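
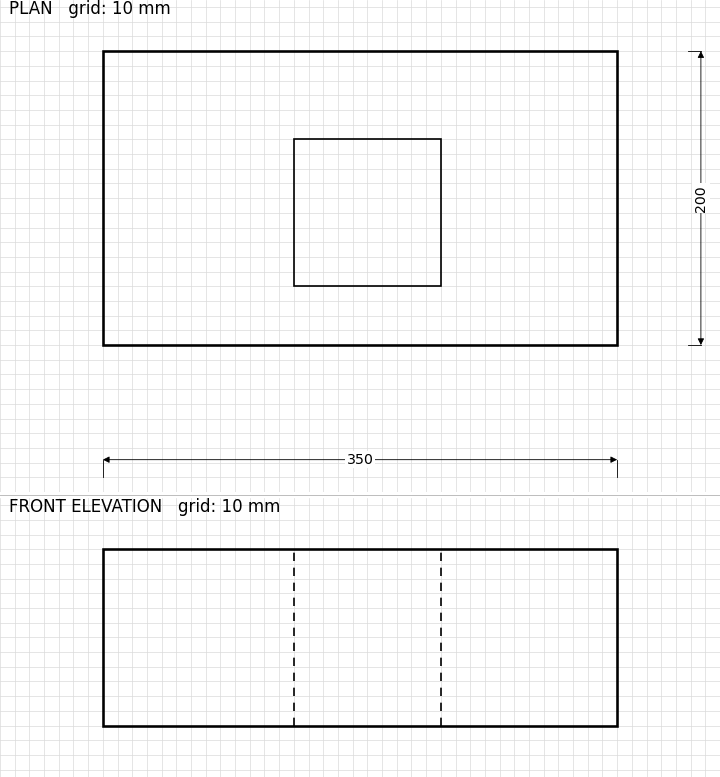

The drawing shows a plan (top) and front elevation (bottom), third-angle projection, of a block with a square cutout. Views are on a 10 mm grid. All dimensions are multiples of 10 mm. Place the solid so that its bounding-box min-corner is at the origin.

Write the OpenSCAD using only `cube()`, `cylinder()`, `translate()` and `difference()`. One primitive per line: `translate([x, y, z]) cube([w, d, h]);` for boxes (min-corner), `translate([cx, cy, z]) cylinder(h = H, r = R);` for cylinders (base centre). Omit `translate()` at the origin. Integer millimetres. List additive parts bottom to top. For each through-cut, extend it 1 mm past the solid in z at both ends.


difference() {
  cube([350, 200, 120]);
  translate([130, 40, -1]) cube([100, 100, 122]);
}


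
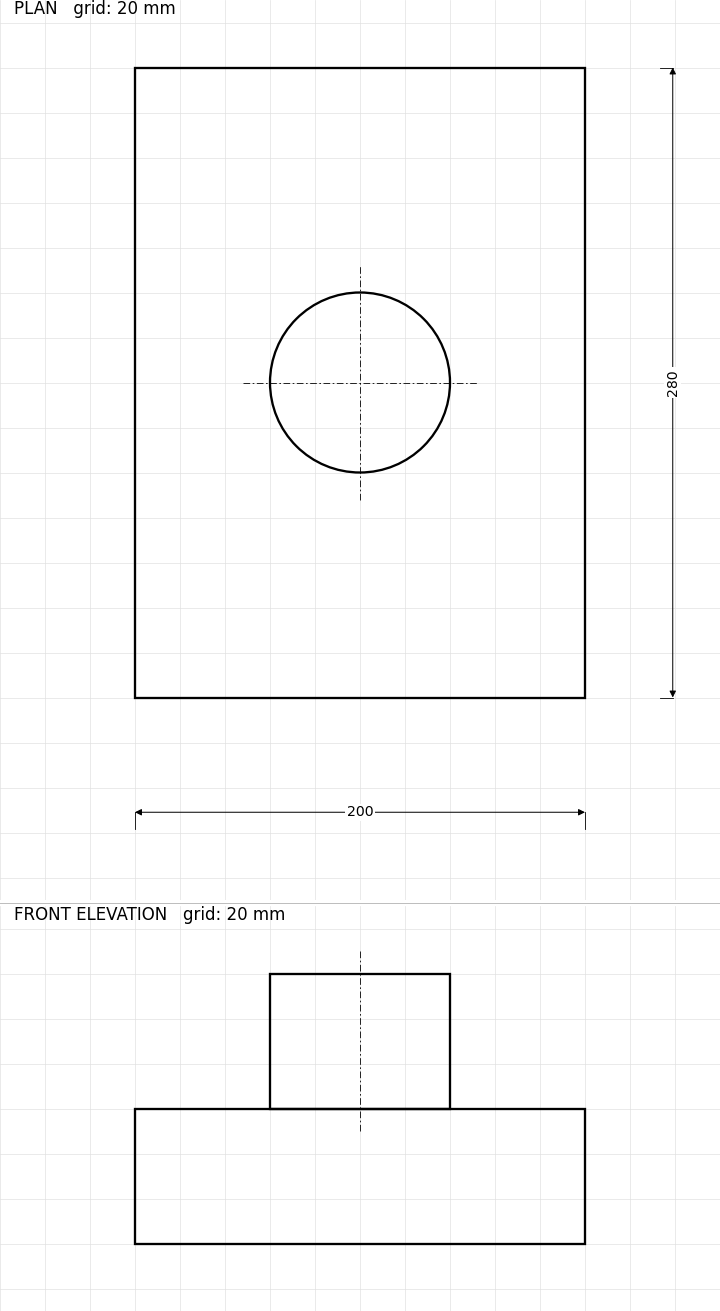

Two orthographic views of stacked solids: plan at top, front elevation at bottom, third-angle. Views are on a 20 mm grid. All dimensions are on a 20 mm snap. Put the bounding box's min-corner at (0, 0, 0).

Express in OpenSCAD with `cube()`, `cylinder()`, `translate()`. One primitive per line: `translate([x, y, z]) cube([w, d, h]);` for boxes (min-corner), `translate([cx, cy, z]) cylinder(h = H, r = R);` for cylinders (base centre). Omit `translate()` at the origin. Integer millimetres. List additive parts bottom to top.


cube([200, 280, 60]);
translate([100, 140, 60]) cylinder(h = 60, r = 40);


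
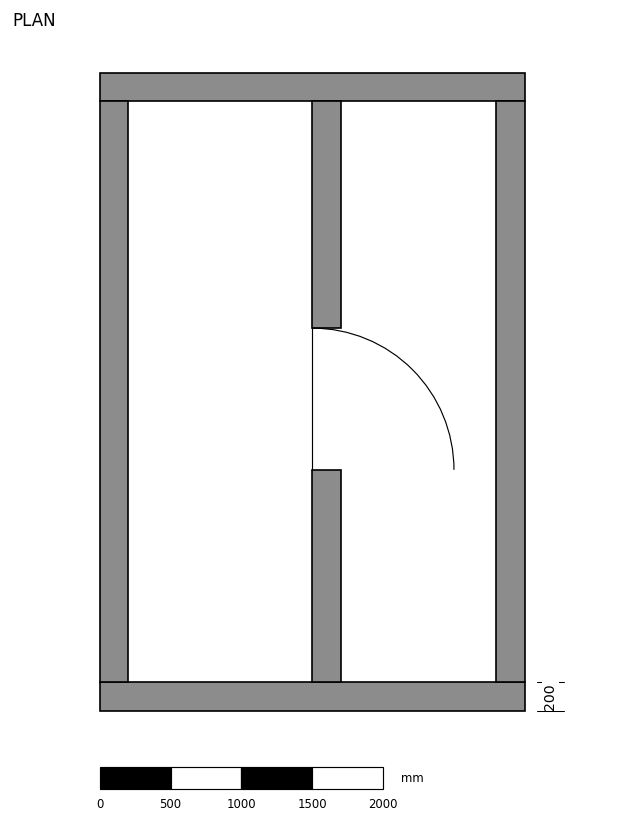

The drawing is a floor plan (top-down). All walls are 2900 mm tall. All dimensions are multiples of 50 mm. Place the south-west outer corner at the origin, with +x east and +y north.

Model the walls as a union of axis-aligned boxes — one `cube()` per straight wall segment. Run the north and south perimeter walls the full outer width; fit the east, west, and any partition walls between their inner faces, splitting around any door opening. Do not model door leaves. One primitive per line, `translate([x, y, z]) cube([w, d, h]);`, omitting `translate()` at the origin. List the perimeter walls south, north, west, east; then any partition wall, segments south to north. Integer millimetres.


cube([3000, 200, 2900]);
translate([0, 4300, 0]) cube([3000, 200, 2900]);
translate([0, 200, 0]) cube([200, 4100, 2900]);
translate([2800, 200, 0]) cube([200, 4100, 2900]);
translate([1500, 200, 0]) cube([200, 1500, 2900]);
translate([1500, 2700, 0]) cube([200, 1600, 2900]);


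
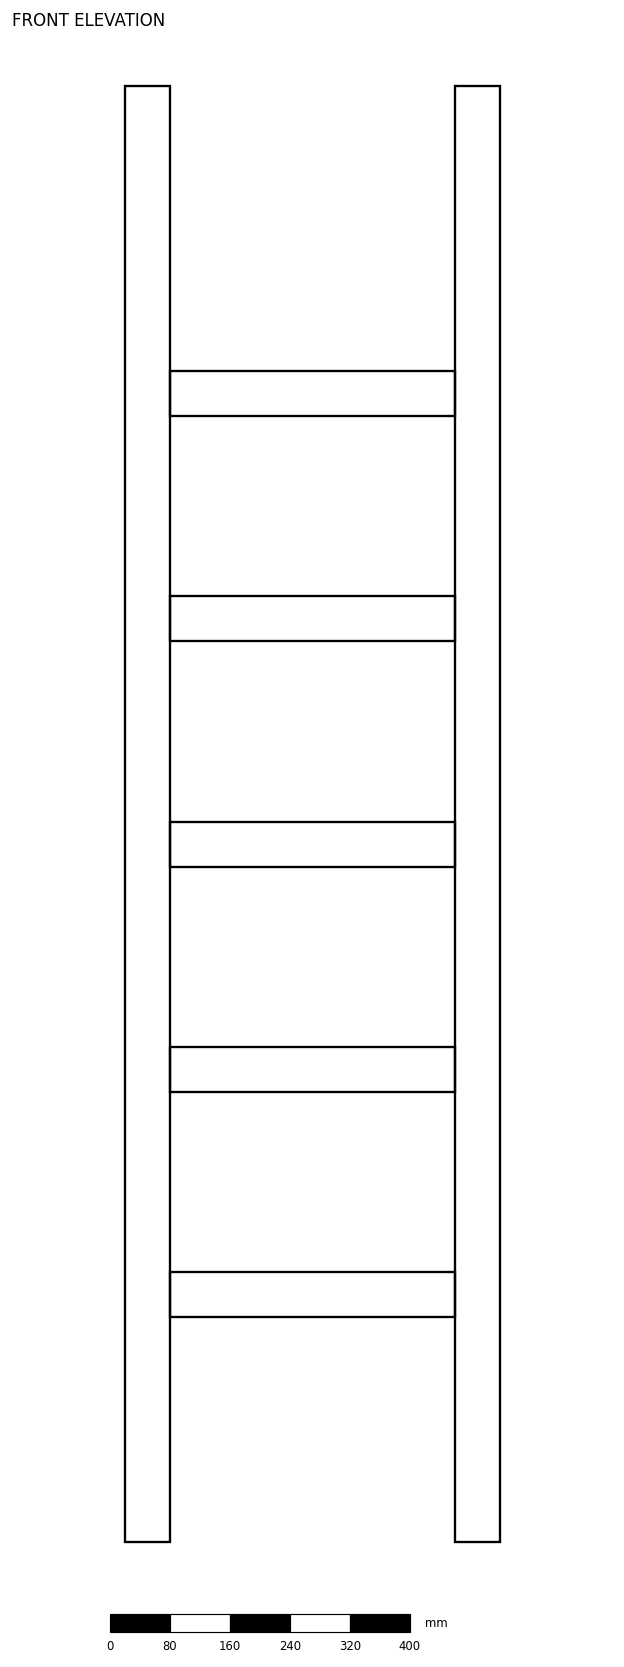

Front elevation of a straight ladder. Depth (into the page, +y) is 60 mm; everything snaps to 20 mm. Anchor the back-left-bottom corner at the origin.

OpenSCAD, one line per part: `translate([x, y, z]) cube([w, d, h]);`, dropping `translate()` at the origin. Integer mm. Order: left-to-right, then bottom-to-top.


cube([60, 60, 1940]);
translate([60, 0, 300]) cube([380, 60, 60]);
translate([60, 0, 600]) cube([380, 60, 60]);
translate([60, 0, 900]) cube([380, 60, 60]);
translate([60, 0, 1200]) cube([380, 60, 60]);
translate([60, 0, 1500]) cube([380, 60, 60]);
translate([440, 0, 0]) cube([60, 60, 1940]);


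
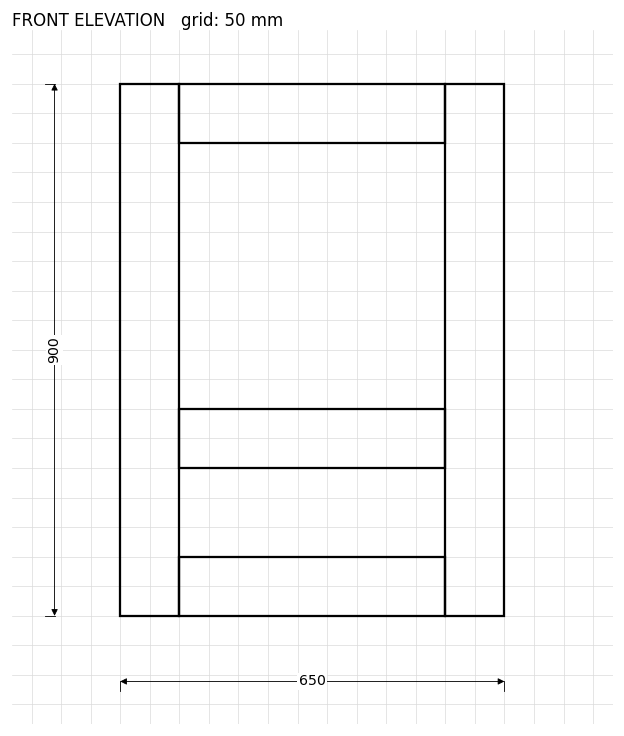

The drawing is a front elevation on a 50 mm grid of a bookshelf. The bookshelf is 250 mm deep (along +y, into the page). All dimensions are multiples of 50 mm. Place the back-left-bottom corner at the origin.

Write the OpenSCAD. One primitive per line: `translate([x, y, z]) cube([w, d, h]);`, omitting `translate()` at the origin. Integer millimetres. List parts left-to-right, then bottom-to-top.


cube([100, 250, 900]);
translate([100, 0, 0]) cube([450, 250, 100]);
translate([100, 0, 250]) cube([450, 250, 100]);
translate([100, 0, 800]) cube([450, 250, 100]);
translate([550, 0, 0]) cube([100, 250, 900]);


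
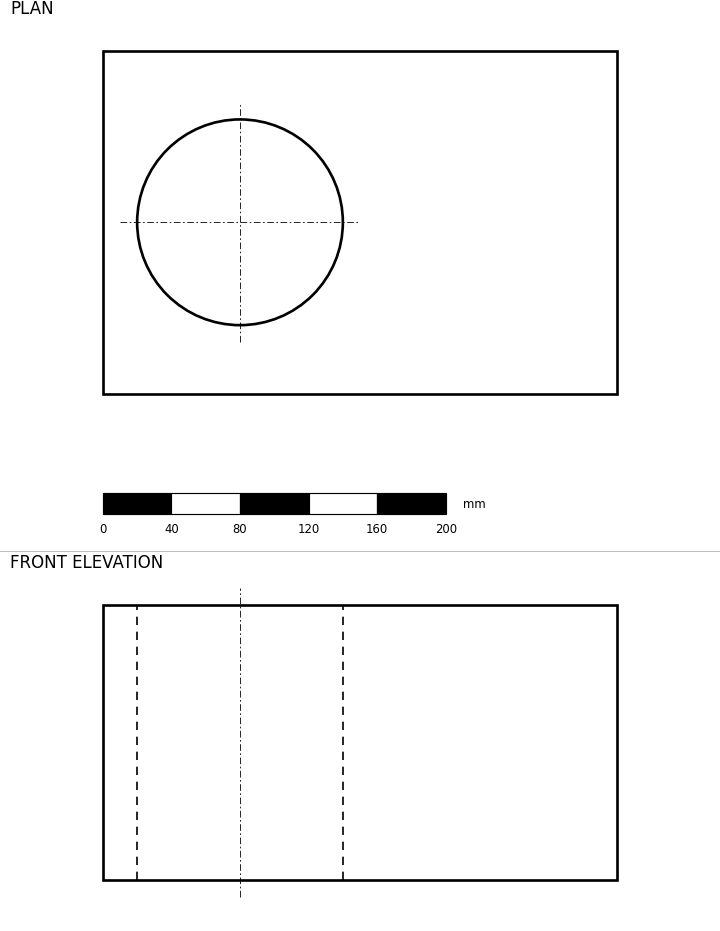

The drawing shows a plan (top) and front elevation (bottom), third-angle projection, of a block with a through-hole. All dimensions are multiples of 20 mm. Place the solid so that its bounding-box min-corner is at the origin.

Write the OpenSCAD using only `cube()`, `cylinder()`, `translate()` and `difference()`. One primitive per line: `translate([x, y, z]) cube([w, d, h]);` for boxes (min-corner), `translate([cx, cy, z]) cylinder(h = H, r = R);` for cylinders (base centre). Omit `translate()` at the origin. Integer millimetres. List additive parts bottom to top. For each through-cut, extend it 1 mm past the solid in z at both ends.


difference() {
  cube([300, 200, 160]);
  translate([80, 100, -1]) cylinder(h = 162, r = 60);
}


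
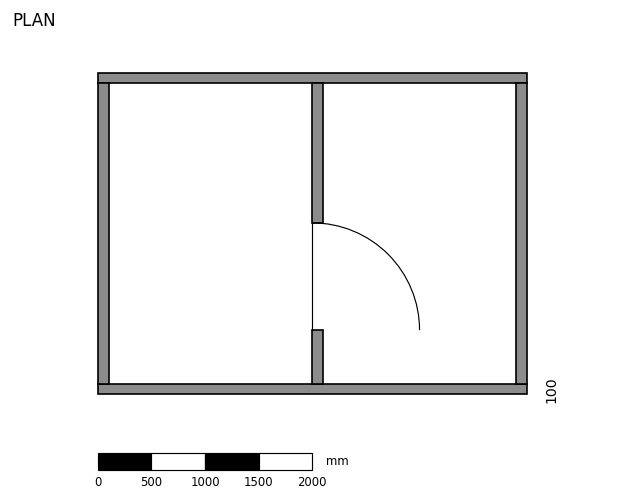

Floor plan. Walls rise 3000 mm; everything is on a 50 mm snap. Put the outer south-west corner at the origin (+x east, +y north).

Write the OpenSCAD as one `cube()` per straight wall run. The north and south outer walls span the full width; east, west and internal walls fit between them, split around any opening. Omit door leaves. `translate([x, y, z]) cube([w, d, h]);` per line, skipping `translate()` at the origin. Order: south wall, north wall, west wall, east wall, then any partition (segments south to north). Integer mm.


cube([4000, 100, 3000]);
translate([0, 2900, 0]) cube([4000, 100, 3000]);
translate([0, 100, 0]) cube([100, 2800, 3000]);
translate([3900, 100, 0]) cube([100, 2800, 3000]);
translate([2000, 100, 0]) cube([100, 500, 3000]);
translate([2000, 1600, 0]) cube([100, 1300, 3000]);


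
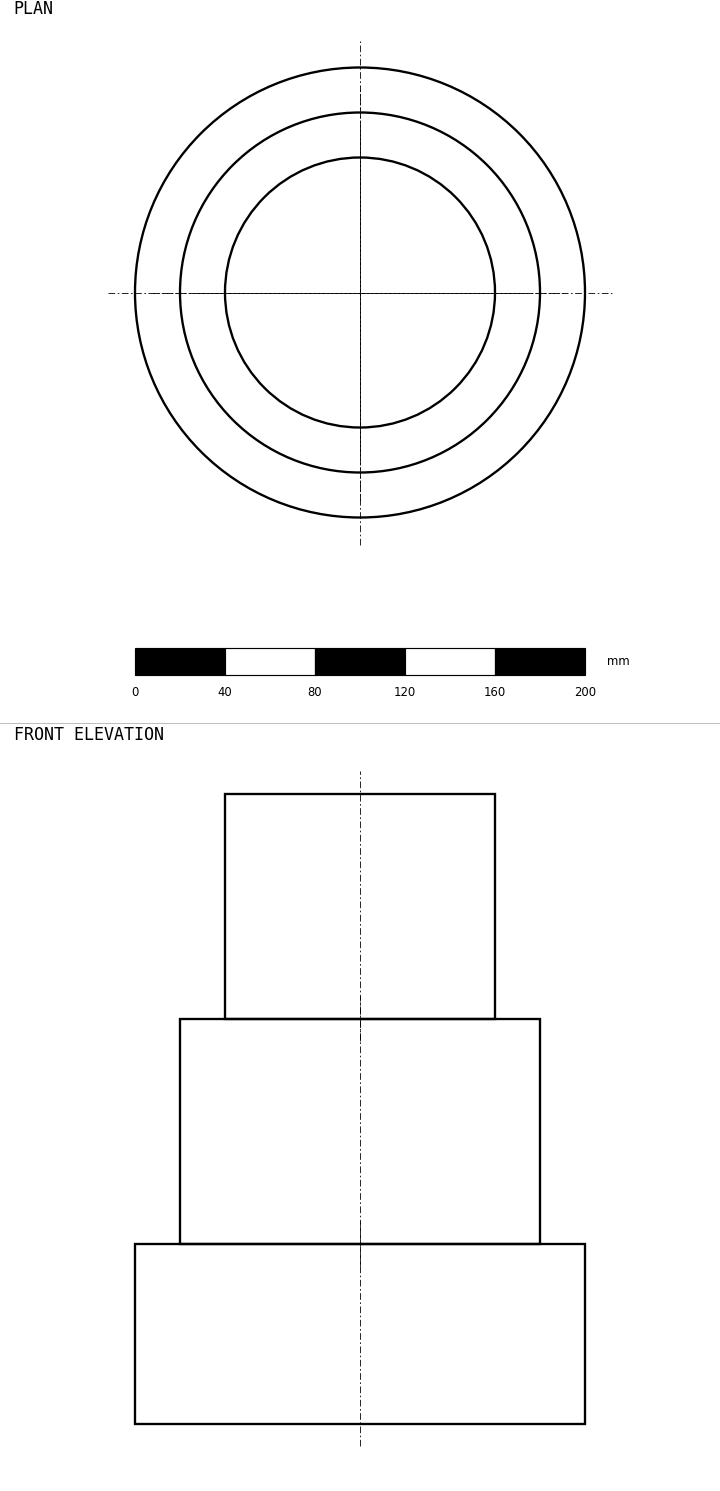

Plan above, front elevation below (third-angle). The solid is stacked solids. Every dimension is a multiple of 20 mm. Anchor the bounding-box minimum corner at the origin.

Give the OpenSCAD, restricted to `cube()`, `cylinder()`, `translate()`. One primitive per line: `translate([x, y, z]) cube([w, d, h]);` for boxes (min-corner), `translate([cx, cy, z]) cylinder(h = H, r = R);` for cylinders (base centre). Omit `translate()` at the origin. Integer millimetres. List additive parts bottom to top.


translate([100, 100, 0]) cylinder(h = 80, r = 100);
translate([100, 100, 80]) cylinder(h = 100, r = 80);
translate([100, 100, 180]) cylinder(h = 100, r = 60);


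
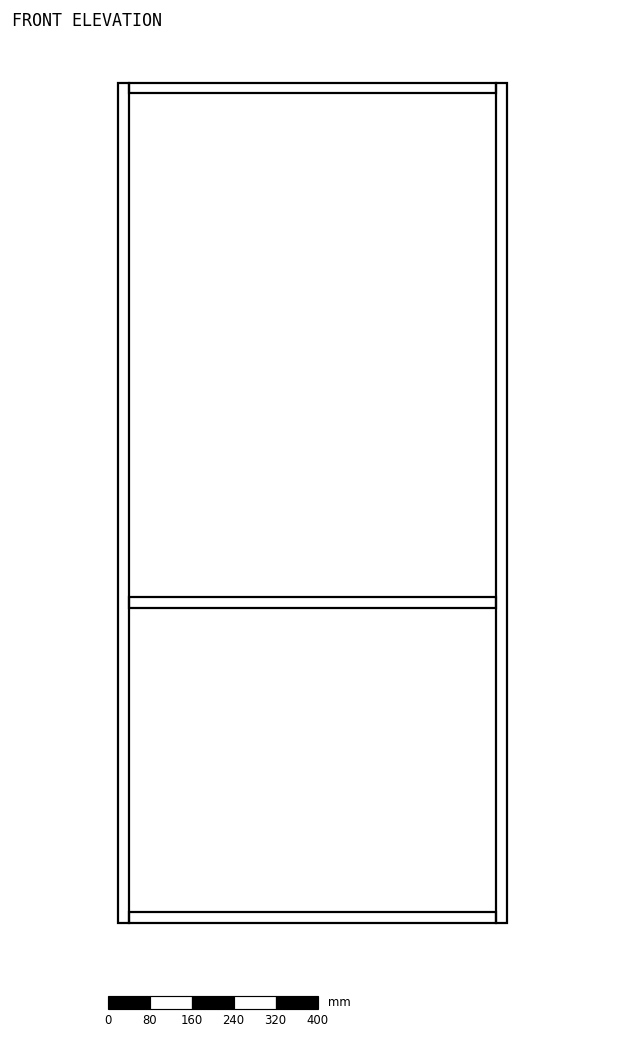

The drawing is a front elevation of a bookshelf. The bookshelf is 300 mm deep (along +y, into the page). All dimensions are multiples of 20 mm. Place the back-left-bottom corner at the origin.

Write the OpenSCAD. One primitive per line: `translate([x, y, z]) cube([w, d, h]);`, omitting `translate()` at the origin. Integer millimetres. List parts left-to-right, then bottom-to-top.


cube([20, 300, 1600]);
translate([20, 0, 0]) cube([700, 300, 20]);
translate([20, 0, 600]) cube([700, 300, 20]);
translate([20, 0, 1580]) cube([700, 300, 20]);
translate([720, 0, 0]) cube([20, 300, 1600]);


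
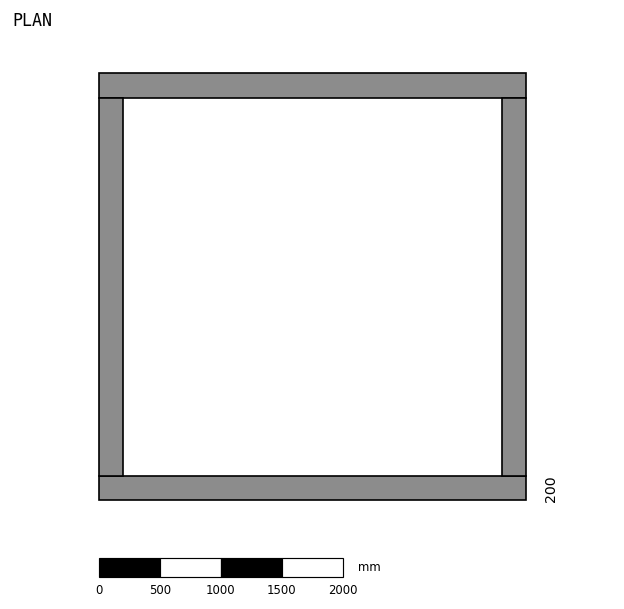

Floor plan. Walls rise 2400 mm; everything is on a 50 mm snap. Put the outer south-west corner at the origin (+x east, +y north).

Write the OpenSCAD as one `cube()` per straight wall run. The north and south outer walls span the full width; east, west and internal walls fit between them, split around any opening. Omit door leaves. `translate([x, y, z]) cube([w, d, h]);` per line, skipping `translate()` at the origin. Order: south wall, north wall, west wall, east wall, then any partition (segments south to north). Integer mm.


cube([3500, 200, 2400]);
translate([0, 3300, 0]) cube([3500, 200, 2400]);
translate([0, 200, 0]) cube([200, 3100, 2400]);
translate([3300, 200, 0]) cube([200, 3100, 2400]);


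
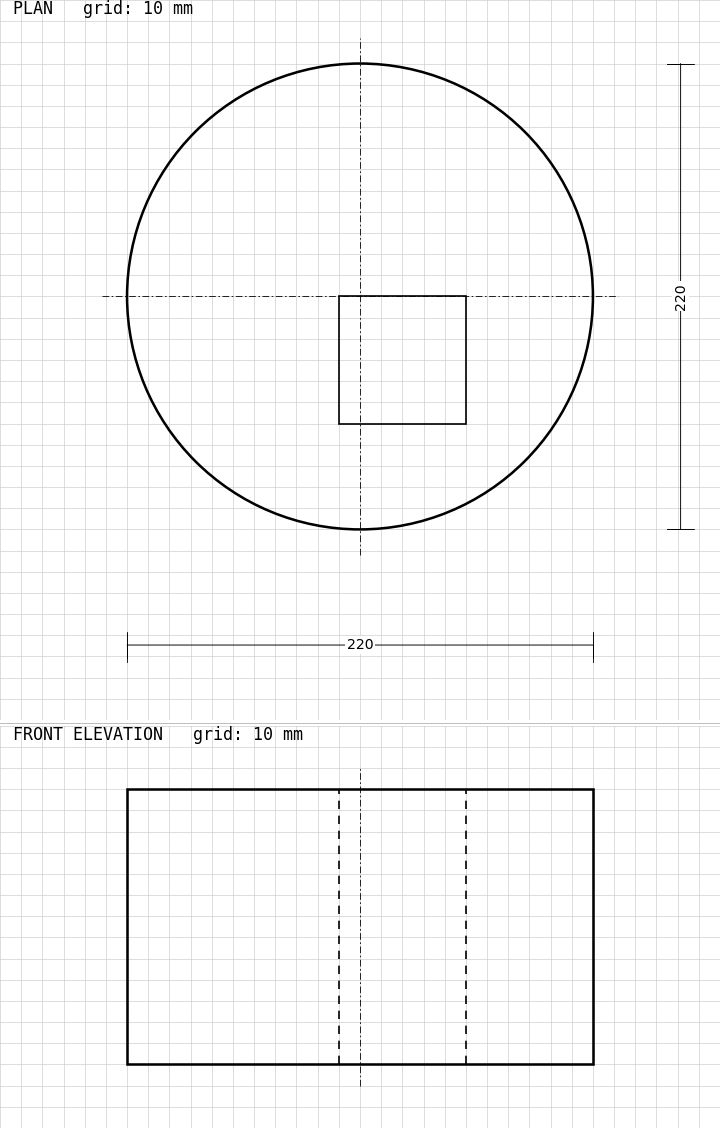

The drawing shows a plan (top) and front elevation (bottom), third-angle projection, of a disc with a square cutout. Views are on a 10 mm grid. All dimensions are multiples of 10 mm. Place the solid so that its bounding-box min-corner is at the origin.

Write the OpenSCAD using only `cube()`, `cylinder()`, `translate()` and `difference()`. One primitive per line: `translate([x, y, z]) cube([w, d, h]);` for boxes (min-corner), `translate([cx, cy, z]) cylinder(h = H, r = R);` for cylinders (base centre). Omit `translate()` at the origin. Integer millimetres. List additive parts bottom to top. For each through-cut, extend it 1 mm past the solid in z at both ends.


difference() {
  translate([110, 110, 0]) cylinder(h = 130, r = 110);
  translate([100, 50, -1]) cube([60, 60, 132]);
}


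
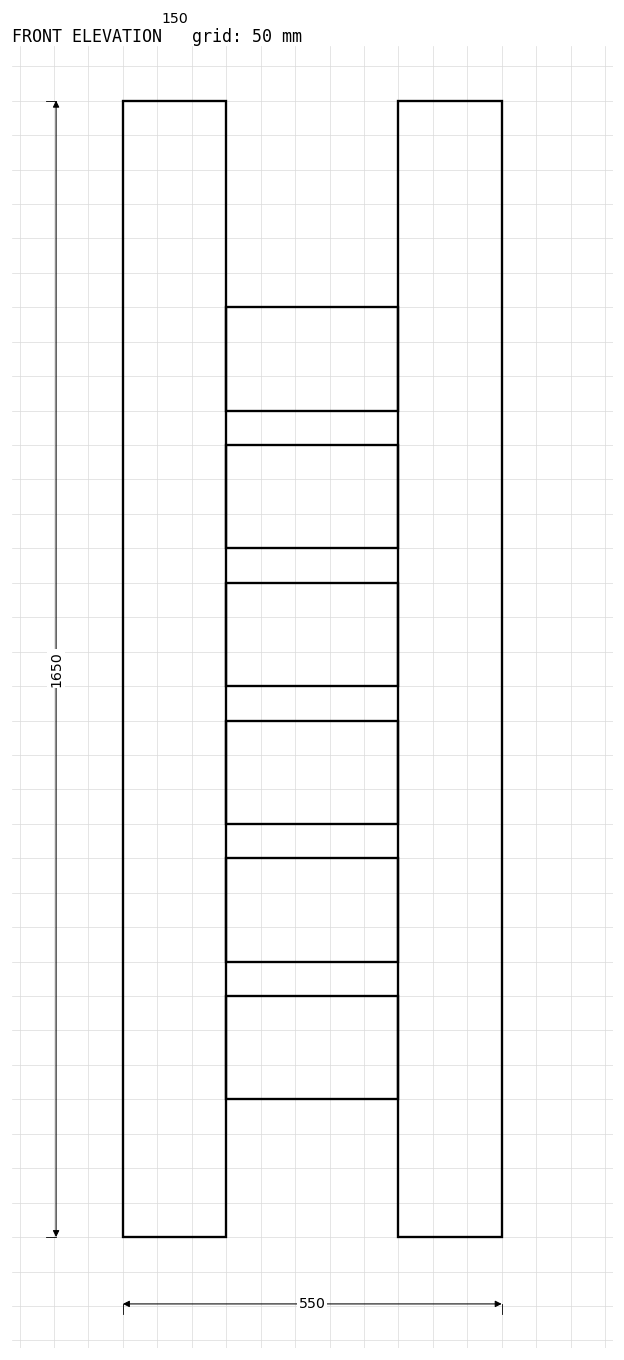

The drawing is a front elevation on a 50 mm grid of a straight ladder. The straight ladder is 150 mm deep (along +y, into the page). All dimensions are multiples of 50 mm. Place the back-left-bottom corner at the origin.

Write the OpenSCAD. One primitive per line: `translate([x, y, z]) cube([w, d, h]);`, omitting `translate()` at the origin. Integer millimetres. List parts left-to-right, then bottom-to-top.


cube([150, 150, 1650]);
translate([150, 0, 200]) cube([250, 150, 150]);
translate([150, 0, 400]) cube([250, 150, 150]);
translate([150, 0, 600]) cube([250, 150, 150]);
translate([150, 0, 800]) cube([250, 150, 150]);
translate([150, 0, 1000]) cube([250, 150, 150]);
translate([150, 0, 1200]) cube([250, 150, 150]);
translate([400, 0, 0]) cube([150, 150, 1650]);


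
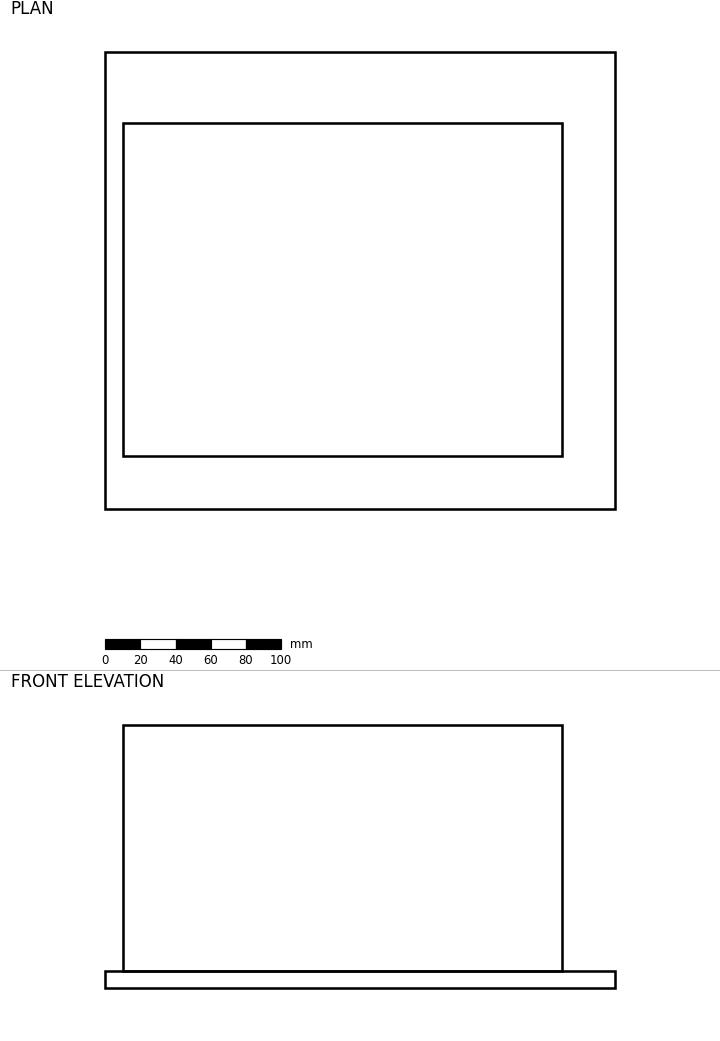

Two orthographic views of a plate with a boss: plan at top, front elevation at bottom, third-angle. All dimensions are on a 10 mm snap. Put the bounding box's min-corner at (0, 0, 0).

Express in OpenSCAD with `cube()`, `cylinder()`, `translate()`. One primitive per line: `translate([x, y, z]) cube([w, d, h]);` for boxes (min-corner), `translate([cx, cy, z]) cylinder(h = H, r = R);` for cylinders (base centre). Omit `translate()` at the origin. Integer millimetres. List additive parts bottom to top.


cube([290, 260, 10]);
translate([10, 30, 10]) cube([250, 190, 140]);


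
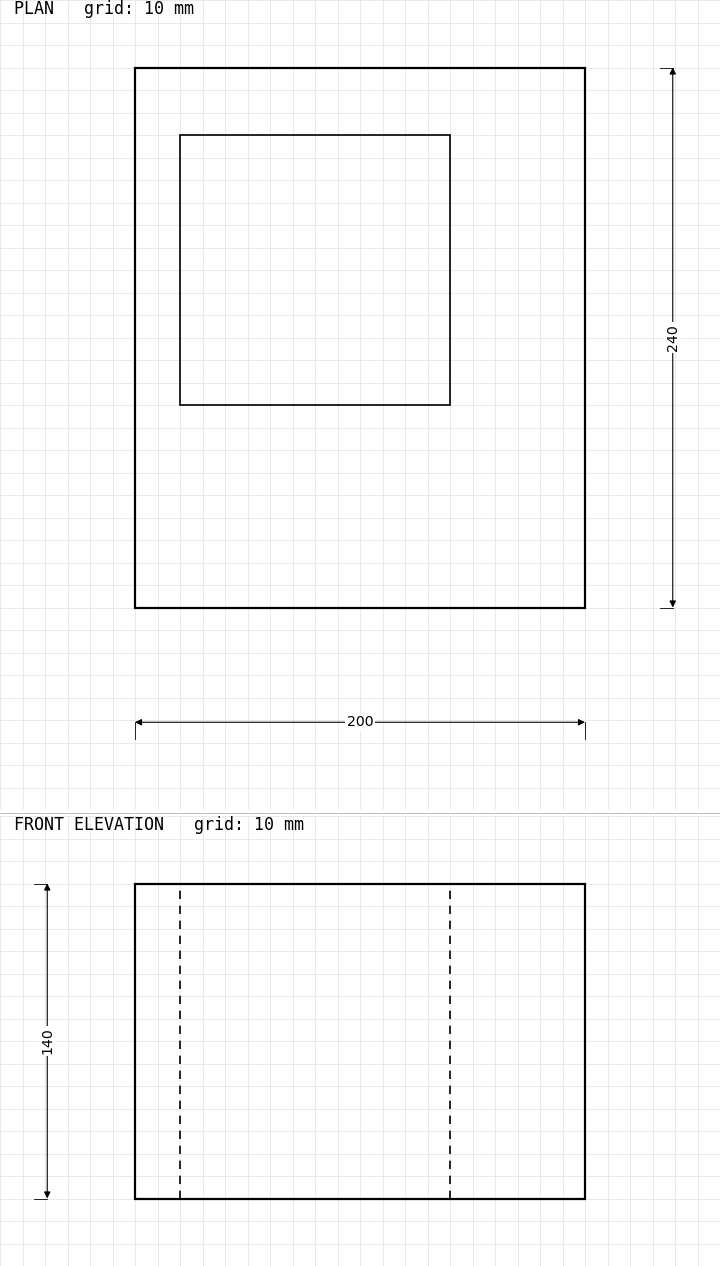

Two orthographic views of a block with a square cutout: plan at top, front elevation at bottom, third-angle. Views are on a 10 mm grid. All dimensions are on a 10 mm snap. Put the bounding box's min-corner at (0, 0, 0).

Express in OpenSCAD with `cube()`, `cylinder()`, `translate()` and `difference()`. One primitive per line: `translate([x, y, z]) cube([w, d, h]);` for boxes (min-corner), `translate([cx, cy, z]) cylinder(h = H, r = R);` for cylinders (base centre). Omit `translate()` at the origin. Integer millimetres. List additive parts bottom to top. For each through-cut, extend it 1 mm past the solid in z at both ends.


difference() {
  cube([200, 240, 140]);
  translate([20, 90, -1]) cube([120, 120, 142]);
}


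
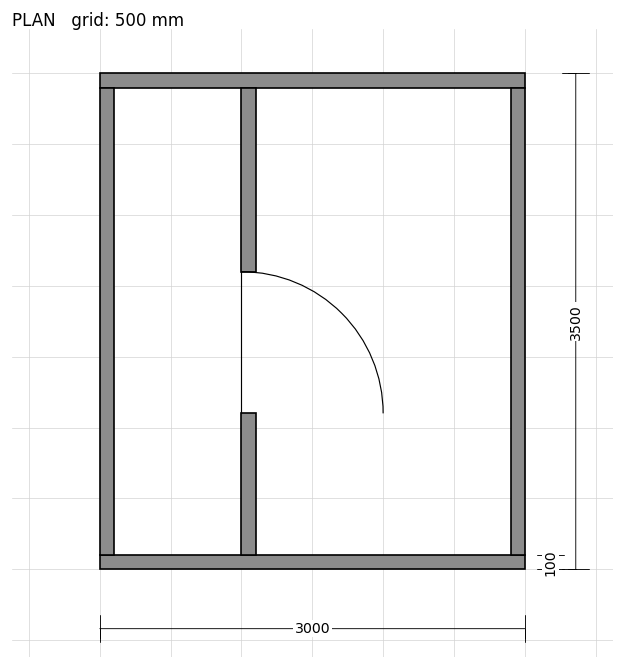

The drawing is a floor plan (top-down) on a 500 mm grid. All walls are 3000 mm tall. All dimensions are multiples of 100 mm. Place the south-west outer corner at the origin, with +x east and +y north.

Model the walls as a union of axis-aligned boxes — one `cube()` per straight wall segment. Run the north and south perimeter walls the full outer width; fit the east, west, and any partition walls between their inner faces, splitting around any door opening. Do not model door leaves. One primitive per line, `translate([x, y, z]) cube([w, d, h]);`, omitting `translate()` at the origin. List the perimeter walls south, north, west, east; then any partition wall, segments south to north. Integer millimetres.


cube([3000, 100, 3000]);
translate([0, 3400, 0]) cube([3000, 100, 3000]);
translate([0, 100, 0]) cube([100, 3300, 3000]);
translate([2900, 100, 0]) cube([100, 3300, 3000]);
translate([1000, 100, 0]) cube([100, 1000, 3000]);
translate([1000, 2100, 0]) cube([100, 1300, 3000]);


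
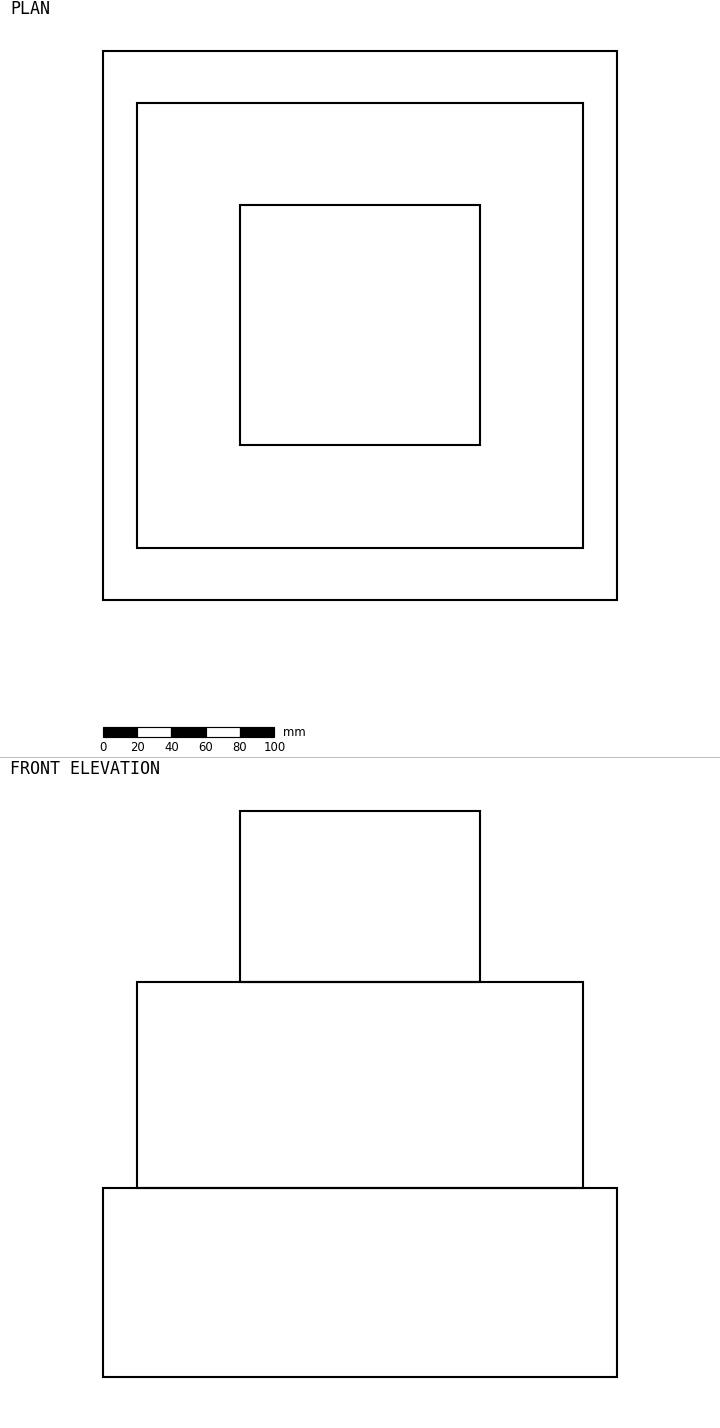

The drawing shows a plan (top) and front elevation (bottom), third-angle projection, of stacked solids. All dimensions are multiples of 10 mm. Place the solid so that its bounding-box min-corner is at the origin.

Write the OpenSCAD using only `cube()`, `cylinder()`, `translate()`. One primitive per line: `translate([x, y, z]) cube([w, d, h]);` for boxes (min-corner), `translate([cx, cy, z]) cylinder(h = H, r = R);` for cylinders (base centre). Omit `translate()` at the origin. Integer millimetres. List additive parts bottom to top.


cube([300, 320, 110]);
translate([20, 30, 110]) cube([260, 260, 120]);
translate([80, 90, 230]) cube([140, 140, 100]);


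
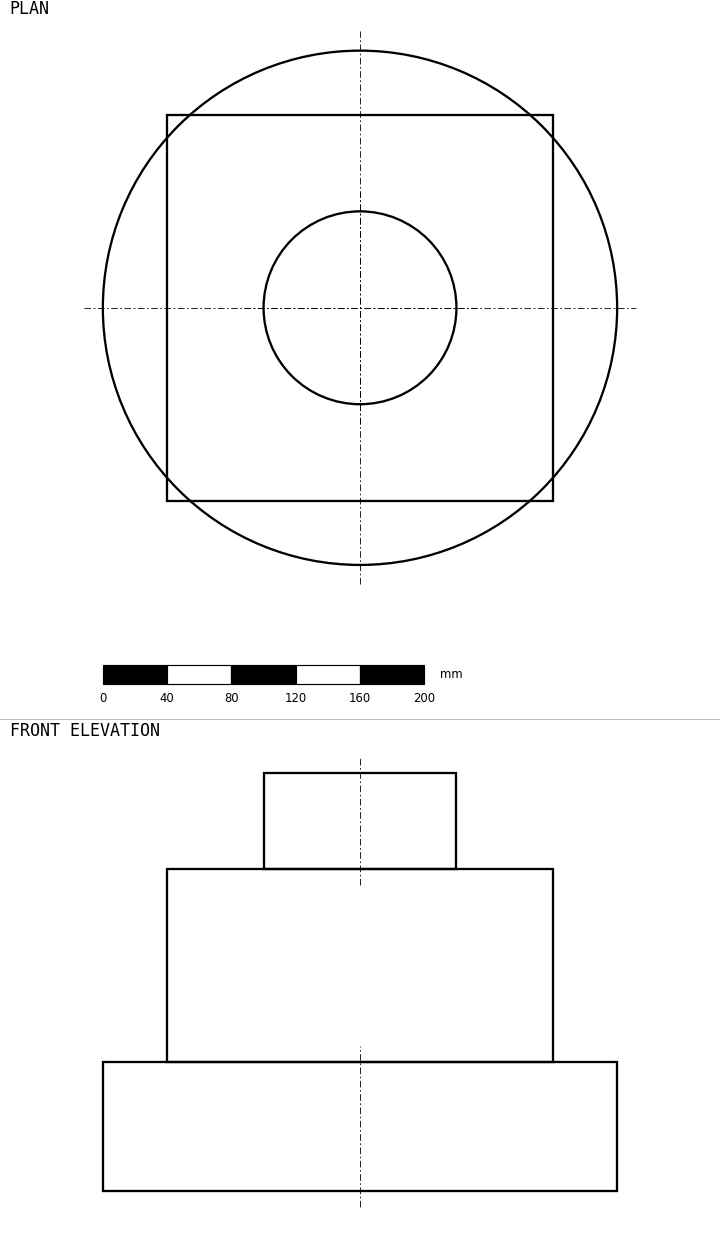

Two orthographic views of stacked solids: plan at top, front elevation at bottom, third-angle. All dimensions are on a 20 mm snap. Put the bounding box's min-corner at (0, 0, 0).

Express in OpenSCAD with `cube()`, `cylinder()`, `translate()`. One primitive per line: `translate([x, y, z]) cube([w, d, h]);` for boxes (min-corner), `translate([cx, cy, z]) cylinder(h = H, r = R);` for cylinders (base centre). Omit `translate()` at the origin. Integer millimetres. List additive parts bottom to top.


translate([160, 160, 0]) cylinder(h = 80, r = 160);
translate([40, 40, 80]) cube([240, 240, 120]);
translate([160, 160, 200]) cylinder(h = 60, r = 60);


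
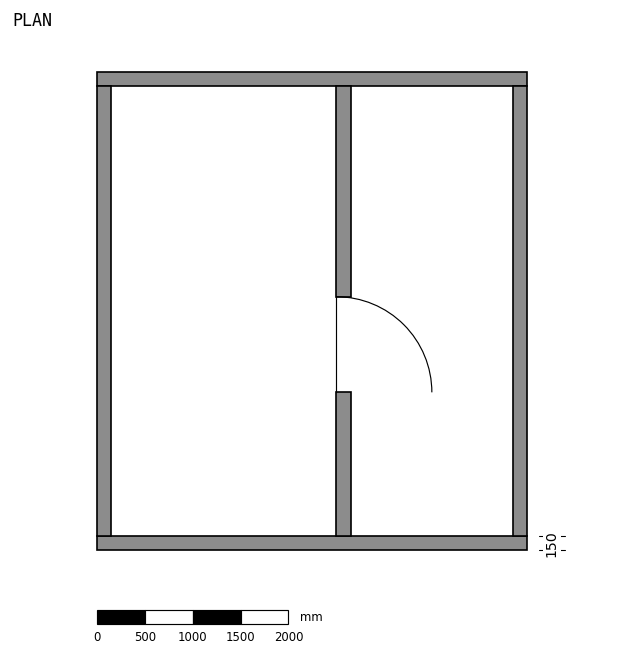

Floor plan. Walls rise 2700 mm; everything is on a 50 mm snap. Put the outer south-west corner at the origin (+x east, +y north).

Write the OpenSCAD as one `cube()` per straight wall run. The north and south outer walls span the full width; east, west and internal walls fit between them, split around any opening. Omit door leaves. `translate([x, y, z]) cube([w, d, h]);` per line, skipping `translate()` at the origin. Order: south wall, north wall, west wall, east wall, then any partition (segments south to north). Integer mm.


cube([4500, 150, 2700]);
translate([0, 4850, 0]) cube([4500, 150, 2700]);
translate([0, 150, 0]) cube([150, 4700, 2700]);
translate([4350, 150, 0]) cube([150, 4700, 2700]);
translate([2500, 150, 0]) cube([150, 1500, 2700]);
translate([2500, 2650, 0]) cube([150, 2200, 2700]);


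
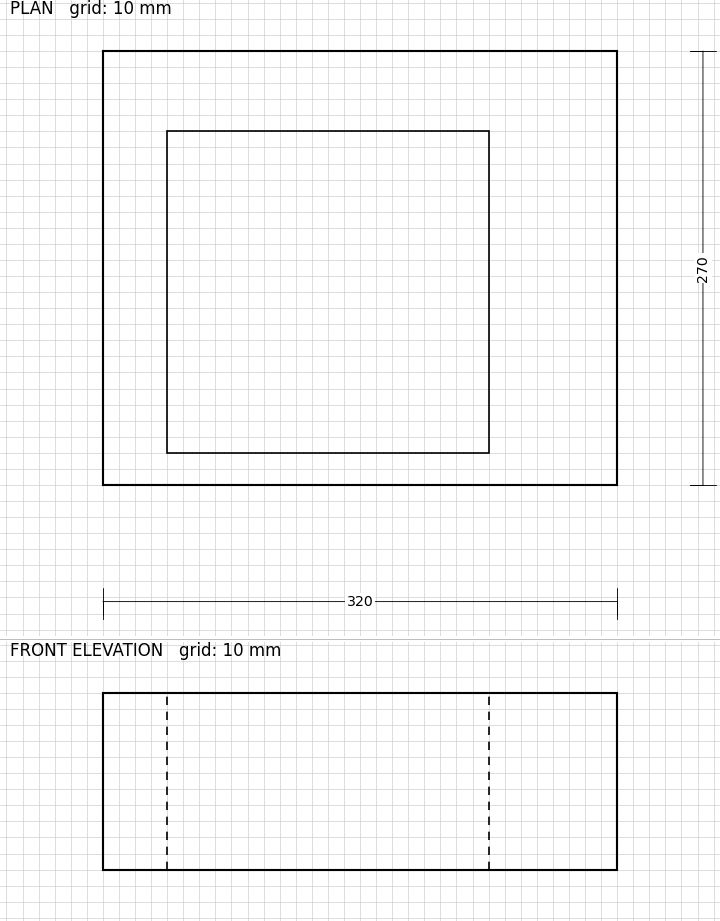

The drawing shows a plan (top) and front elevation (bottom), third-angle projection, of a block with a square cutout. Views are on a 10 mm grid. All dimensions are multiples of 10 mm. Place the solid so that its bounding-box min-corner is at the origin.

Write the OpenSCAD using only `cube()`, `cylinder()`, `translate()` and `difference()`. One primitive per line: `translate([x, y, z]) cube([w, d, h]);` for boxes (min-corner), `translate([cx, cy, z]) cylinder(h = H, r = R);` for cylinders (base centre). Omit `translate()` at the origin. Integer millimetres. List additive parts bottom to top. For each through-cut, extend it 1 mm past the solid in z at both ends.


difference() {
  cube([320, 270, 110]);
  translate([40, 20, -1]) cube([200, 200, 112]);
}


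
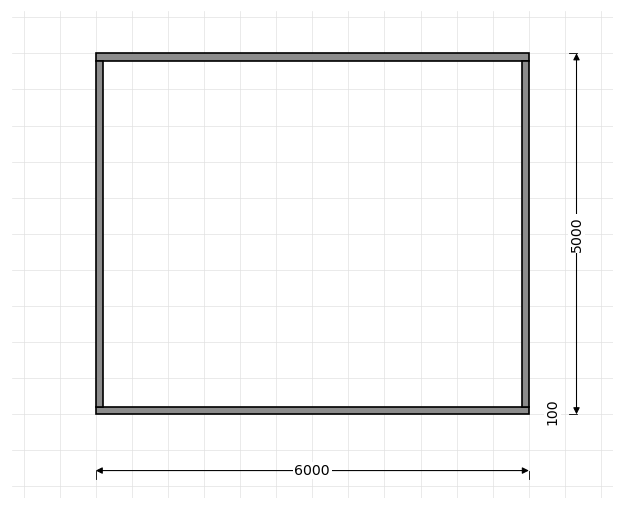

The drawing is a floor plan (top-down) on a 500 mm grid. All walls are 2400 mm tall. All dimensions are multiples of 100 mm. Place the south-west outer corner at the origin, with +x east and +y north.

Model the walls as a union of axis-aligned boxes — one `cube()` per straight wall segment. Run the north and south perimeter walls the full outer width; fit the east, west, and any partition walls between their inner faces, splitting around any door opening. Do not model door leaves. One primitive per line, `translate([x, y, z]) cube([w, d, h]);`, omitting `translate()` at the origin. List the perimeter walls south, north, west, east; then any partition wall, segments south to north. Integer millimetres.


cube([6000, 100, 2400]);
translate([0, 4900, 0]) cube([6000, 100, 2400]);
translate([0, 100, 0]) cube([100, 4800, 2400]);
translate([5900, 100, 0]) cube([100, 4800, 2400]);


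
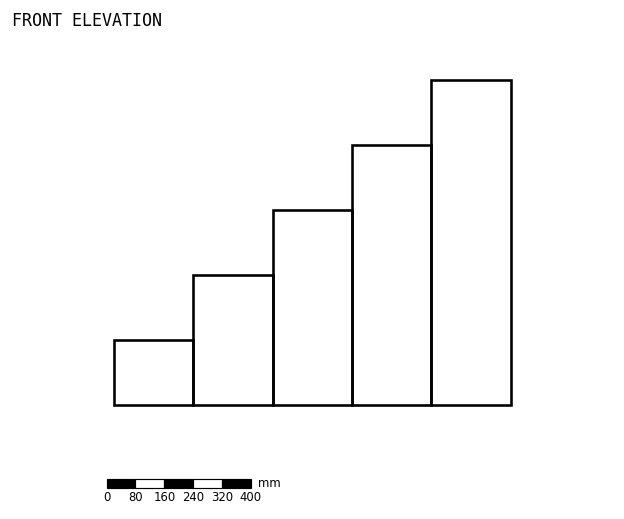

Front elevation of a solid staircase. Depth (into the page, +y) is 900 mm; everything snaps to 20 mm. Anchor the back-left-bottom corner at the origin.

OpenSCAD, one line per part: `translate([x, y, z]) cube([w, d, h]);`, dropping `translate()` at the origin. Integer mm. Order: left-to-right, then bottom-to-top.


cube([220, 900, 180]);
translate([220, 0, 0]) cube([220, 900, 360]);
translate([440, 0, 0]) cube([220, 900, 540]);
translate([660, 0, 0]) cube([220, 900, 720]);
translate([880, 0, 0]) cube([220, 900, 900]);


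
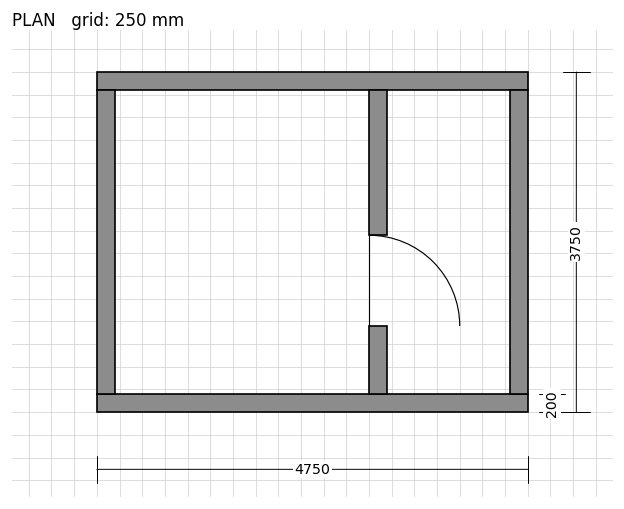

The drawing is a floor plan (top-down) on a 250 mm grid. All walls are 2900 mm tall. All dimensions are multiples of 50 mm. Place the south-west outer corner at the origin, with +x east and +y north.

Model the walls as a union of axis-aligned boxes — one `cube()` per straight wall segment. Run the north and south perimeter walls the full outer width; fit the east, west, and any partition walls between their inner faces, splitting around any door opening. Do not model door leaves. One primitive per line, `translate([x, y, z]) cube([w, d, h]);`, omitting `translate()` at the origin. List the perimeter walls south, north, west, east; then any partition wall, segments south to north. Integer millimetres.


cube([4750, 200, 2900]);
translate([0, 3550, 0]) cube([4750, 200, 2900]);
translate([0, 200, 0]) cube([200, 3350, 2900]);
translate([4550, 200, 0]) cube([200, 3350, 2900]);
translate([3000, 200, 0]) cube([200, 750, 2900]);
translate([3000, 1950, 0]) cube([200, 1600, 2900]);


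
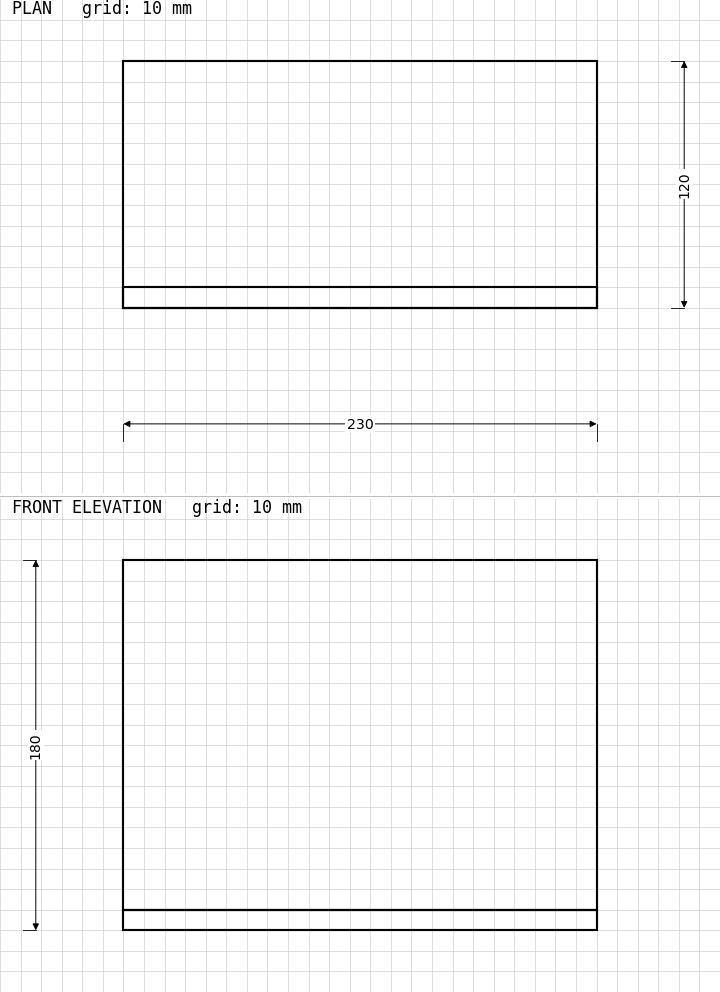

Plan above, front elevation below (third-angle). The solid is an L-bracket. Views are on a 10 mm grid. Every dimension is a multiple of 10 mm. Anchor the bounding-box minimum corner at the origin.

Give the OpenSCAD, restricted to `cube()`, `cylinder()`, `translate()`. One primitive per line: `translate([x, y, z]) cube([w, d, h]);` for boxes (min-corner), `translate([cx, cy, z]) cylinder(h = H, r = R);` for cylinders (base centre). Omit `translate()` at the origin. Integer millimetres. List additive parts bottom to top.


cube([230, 120, 10]);
translate([0, 0, 10]) cube([230, 10, 170]);


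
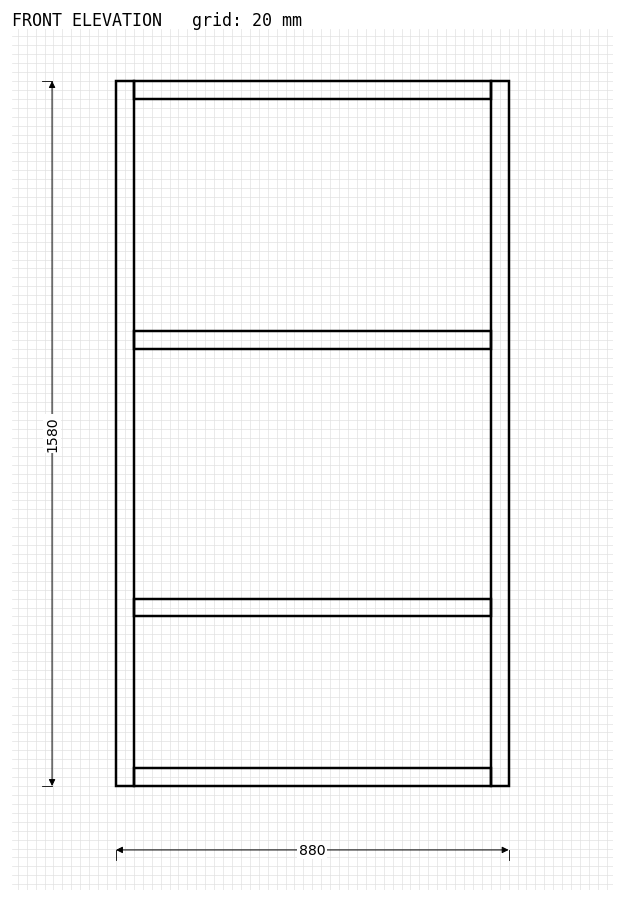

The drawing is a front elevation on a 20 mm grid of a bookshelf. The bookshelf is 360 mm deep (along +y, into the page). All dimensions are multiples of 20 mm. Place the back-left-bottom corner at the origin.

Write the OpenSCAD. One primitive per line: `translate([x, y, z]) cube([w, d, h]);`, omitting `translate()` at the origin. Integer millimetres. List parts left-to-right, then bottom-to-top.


cube([40, 360, 1580]);
translate([40, 0, 0]) cube([800, 360, 40]);
translate([40, 0, 380]) cube([800, 360, 40]);
translate([40, 0, 980]) cube([800, 360, 40]);
translate([40, 0, 1540]) cube([800, 360, 40]);
translate([840, 0, 0]) cube([40, 360, 1580]);


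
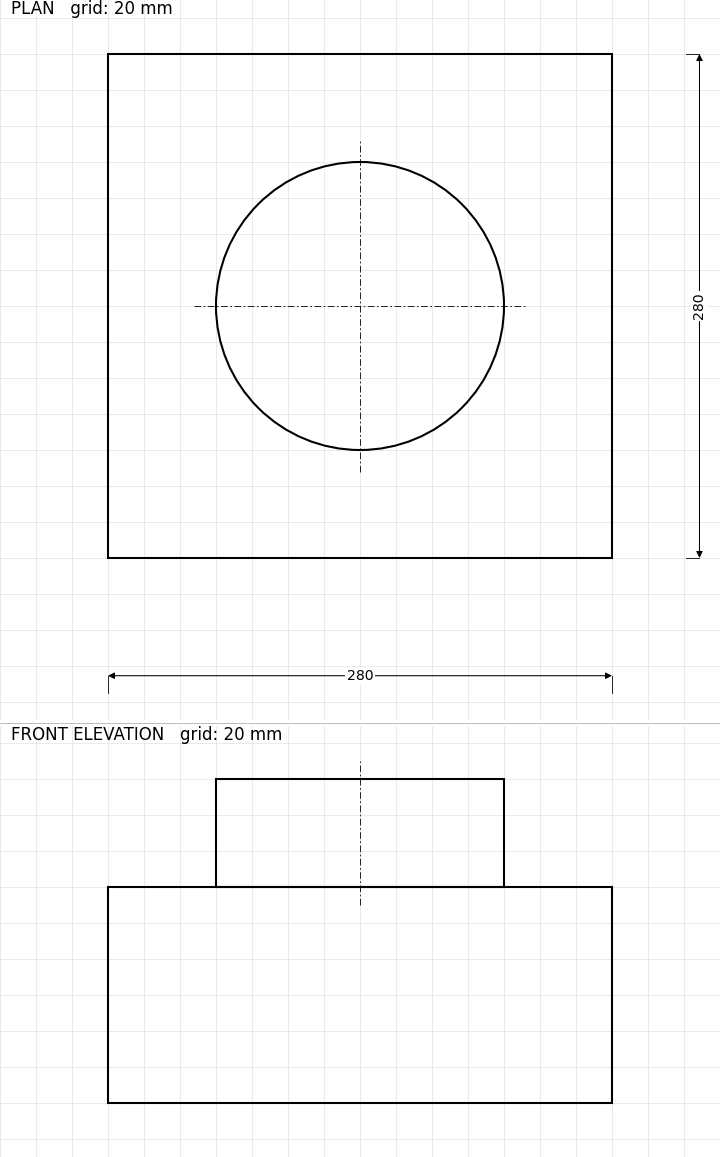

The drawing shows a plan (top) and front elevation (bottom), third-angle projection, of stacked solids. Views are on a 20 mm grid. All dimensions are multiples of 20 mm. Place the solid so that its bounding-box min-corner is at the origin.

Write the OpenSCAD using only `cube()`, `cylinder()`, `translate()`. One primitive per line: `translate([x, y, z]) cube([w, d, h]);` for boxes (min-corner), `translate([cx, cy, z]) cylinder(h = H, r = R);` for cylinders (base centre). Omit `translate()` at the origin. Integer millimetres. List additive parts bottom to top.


cube([280, 280, 120]);
translate([140, 140, 120]) cylinder(h = 60, r = 80);


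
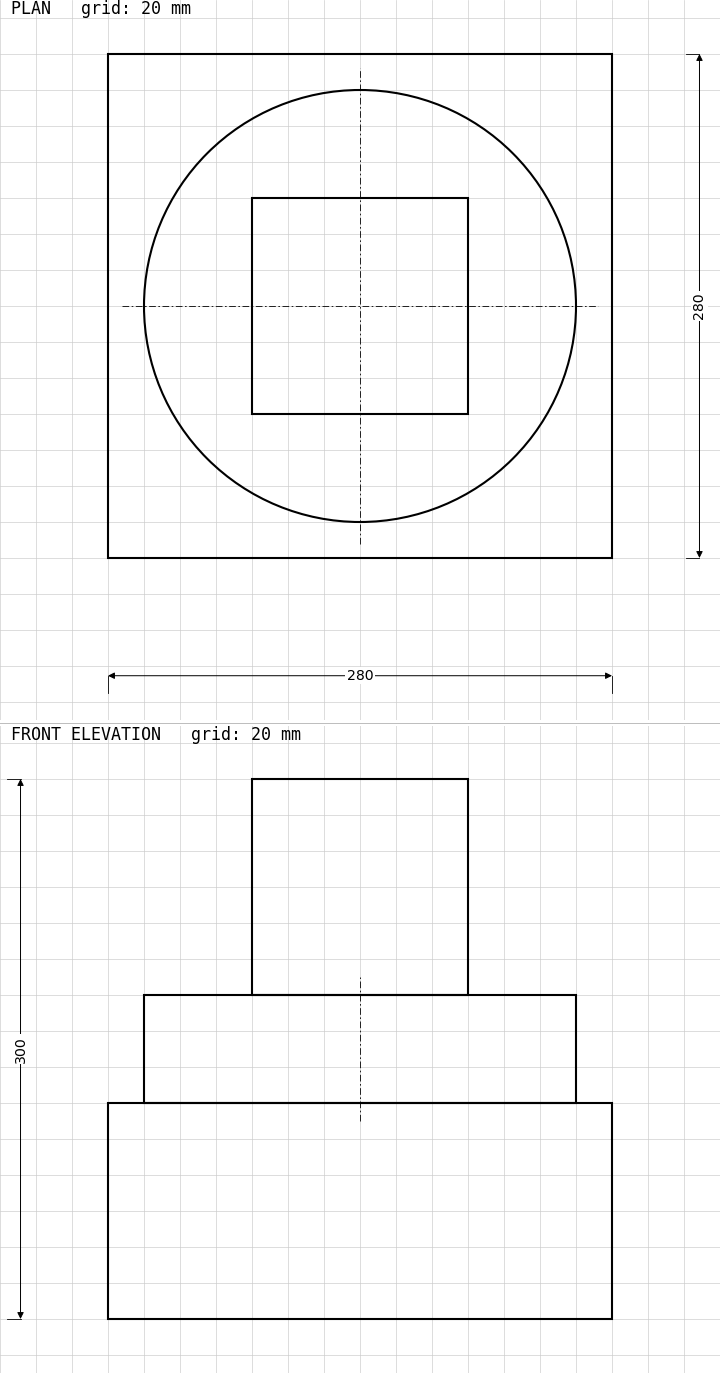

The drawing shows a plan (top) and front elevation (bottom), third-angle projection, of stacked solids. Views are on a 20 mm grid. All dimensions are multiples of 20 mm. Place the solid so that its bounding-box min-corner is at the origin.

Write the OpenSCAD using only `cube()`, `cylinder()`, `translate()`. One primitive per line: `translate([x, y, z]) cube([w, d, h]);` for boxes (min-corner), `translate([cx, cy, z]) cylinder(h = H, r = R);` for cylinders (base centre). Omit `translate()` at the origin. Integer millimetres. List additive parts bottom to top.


cube([280, 280, 120]);
translate([140, 140, 120]) cylinder(h = 60, r = 120);
translate([80, 80, 180]) cube([120, 120, 120]);


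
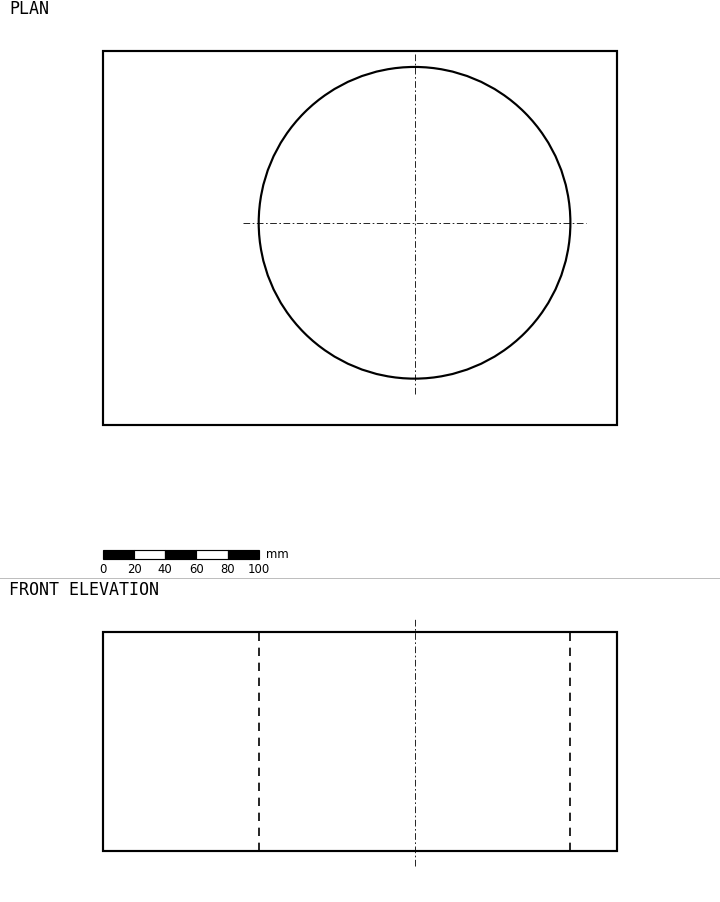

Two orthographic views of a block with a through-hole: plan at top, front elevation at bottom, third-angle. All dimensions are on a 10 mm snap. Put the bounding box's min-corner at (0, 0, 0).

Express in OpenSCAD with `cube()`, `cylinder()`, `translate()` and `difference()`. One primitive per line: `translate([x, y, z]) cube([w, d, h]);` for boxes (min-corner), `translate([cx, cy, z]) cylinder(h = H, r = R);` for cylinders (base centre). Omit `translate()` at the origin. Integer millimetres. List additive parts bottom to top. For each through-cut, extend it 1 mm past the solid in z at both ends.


difference() {
  cube([330, 240, 140]);
  translate([200, 130, -1]) cylinder(h = 142, r = 100);
}


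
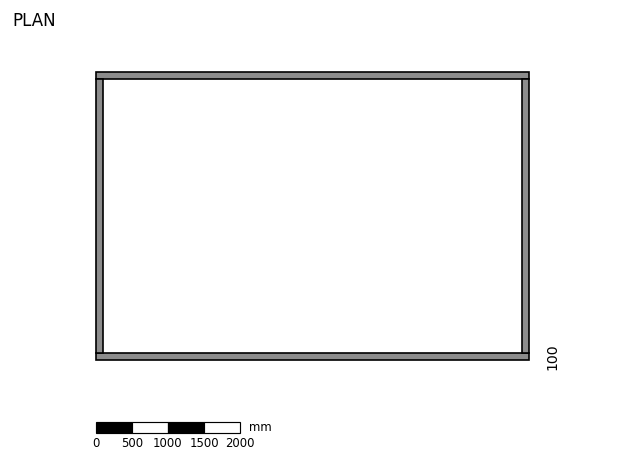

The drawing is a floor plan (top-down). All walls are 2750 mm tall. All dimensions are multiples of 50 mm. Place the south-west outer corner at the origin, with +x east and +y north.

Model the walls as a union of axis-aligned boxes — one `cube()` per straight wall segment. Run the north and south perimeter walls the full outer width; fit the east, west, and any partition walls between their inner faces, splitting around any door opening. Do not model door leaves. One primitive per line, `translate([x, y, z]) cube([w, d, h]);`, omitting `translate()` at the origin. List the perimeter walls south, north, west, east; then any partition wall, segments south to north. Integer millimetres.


cube([6000, 100, 2750]);
translate([0, 3900, 0]) cube([6000, 100, 2750]);
translate([0, 100, 0]) cube([100, 3800, 2750]);
translate([5900, 100, 0]) cube([100, 3800, 2750]);


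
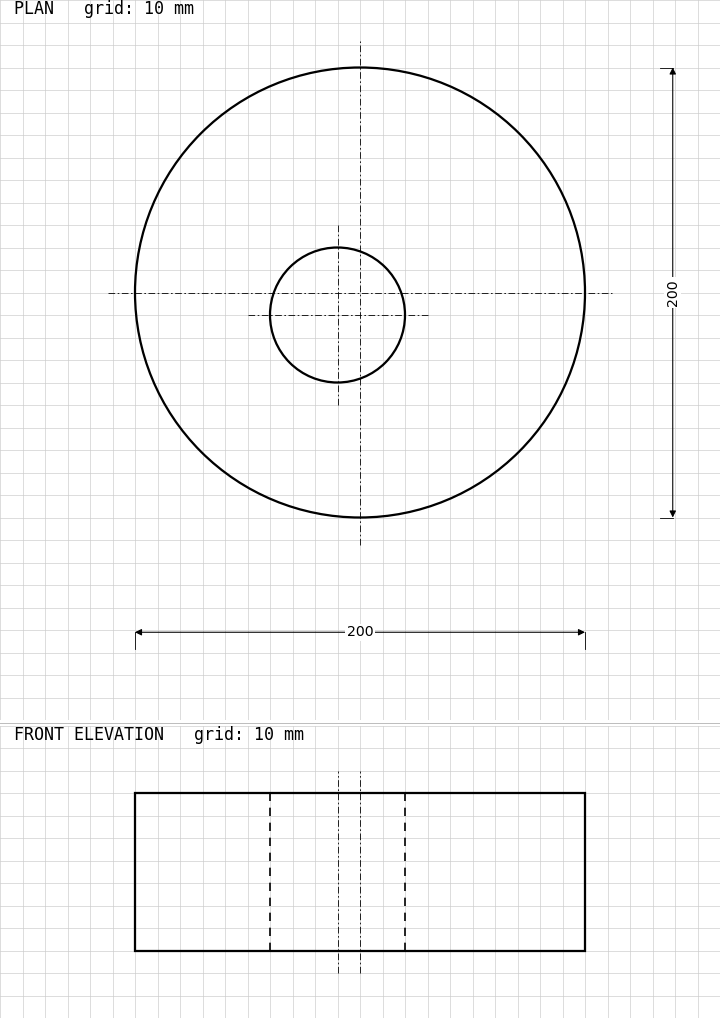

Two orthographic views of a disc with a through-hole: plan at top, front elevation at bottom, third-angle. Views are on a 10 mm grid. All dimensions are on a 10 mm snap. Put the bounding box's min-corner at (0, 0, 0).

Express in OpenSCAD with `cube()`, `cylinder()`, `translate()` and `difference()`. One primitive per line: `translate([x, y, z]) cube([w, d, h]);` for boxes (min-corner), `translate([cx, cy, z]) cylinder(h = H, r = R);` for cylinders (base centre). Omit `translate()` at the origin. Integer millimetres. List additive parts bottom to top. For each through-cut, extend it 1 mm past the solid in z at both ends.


difference() {
  translate([100, 100, 0]) cylinder(h = 70, r = 100);
  translate([90, 90, -1]) cylinder(h = 72, r = 30);
}


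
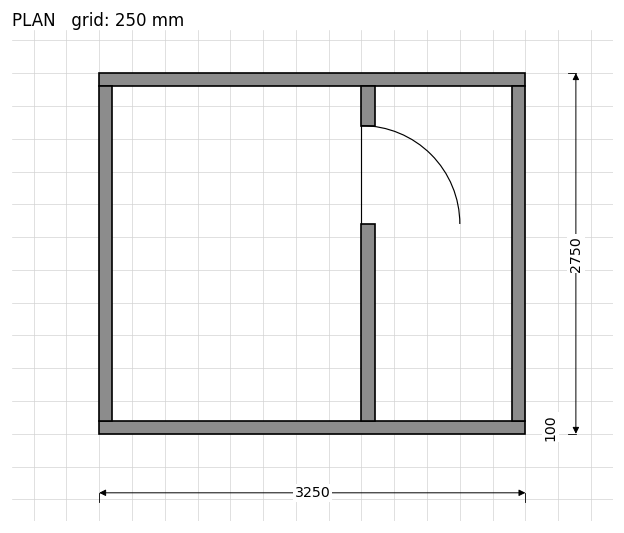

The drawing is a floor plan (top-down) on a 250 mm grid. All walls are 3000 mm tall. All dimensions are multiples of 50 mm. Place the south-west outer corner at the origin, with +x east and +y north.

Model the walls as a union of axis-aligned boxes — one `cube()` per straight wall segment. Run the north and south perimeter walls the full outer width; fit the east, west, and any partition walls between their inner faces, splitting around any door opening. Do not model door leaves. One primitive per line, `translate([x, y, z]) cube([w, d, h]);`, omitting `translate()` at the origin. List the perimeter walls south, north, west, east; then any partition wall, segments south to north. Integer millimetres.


cube([3250, 100, 3000]);
translate([0, 2650, 0]) cube([3250, 100, 3000]);
translate([0, 100, 0]) cube([100, 2550, 3000]);
translate([3150, 100, 0]) cube([100, 2550, 3000]);
translate([2000, 100, 0]) cube([100, 1500, 3000]);
translate([2000, 2350, 0]) cube([100, 300, 3000]);


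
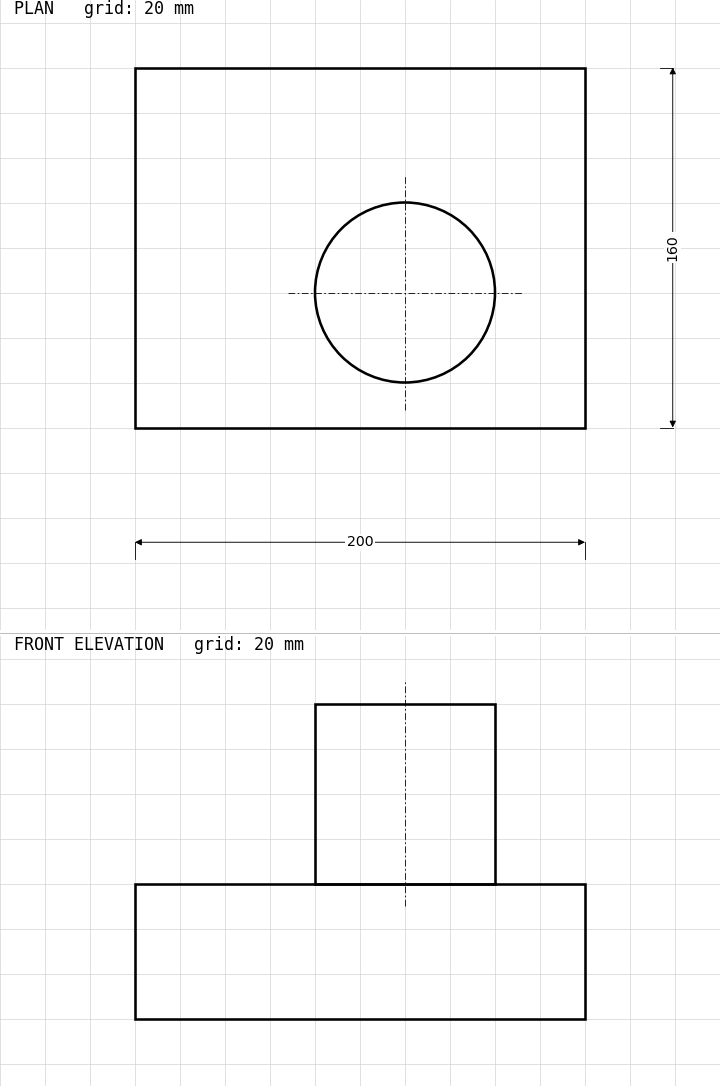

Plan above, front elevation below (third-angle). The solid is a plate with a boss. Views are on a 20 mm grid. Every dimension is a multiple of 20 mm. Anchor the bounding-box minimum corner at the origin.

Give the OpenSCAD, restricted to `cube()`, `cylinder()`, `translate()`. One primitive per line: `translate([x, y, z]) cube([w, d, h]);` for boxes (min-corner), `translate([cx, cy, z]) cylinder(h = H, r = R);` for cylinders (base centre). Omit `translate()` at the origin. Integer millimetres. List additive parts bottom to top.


cube([200, 160, 60]);
translate([120, 60, 60]) cylinder(h = 80, r = 40);


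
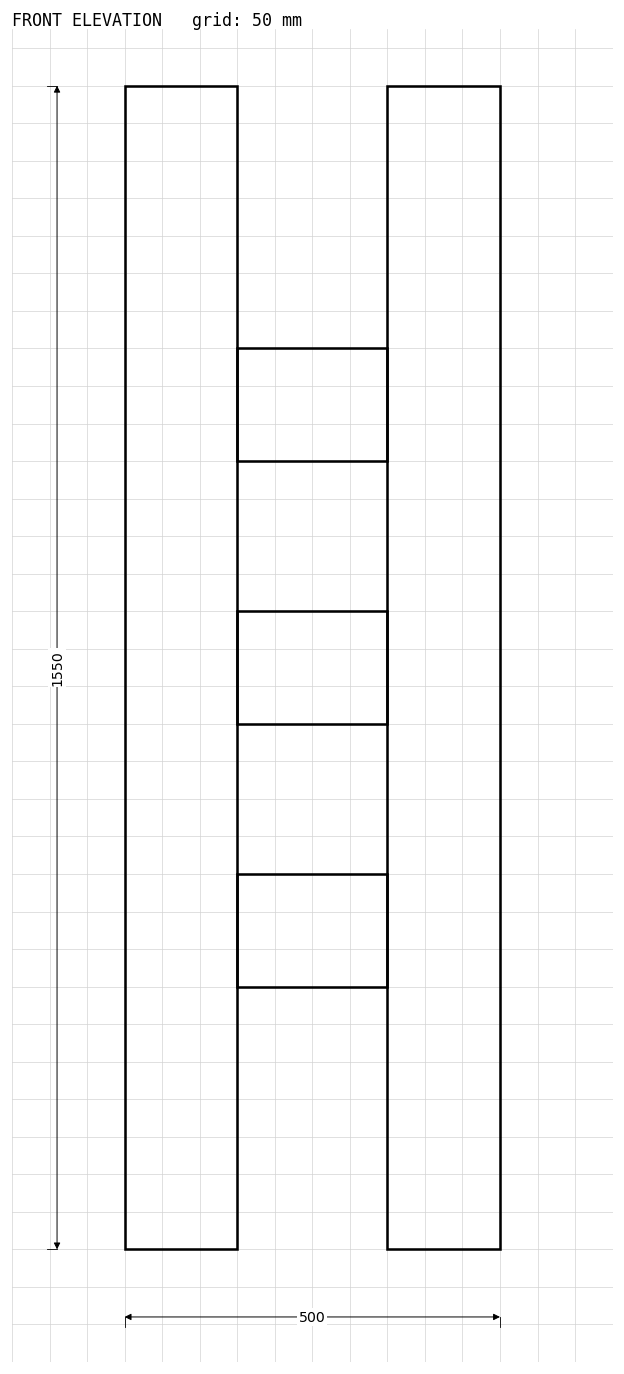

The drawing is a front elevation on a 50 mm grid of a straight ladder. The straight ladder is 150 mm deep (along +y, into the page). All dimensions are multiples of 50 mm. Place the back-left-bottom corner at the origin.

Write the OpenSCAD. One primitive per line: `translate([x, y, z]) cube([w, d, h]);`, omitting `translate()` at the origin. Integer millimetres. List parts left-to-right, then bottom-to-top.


cube([150, 150, 1550]);
translate([150, 0, 350]) cube([200, 150, 150]);
translate([150, 0, 700]) cube([200, 150, 150]);
translate([150, 0, 1050]) cube([200, 150, 150]);
translate([350, 0, 0]) cube([150, 150, 1550]);


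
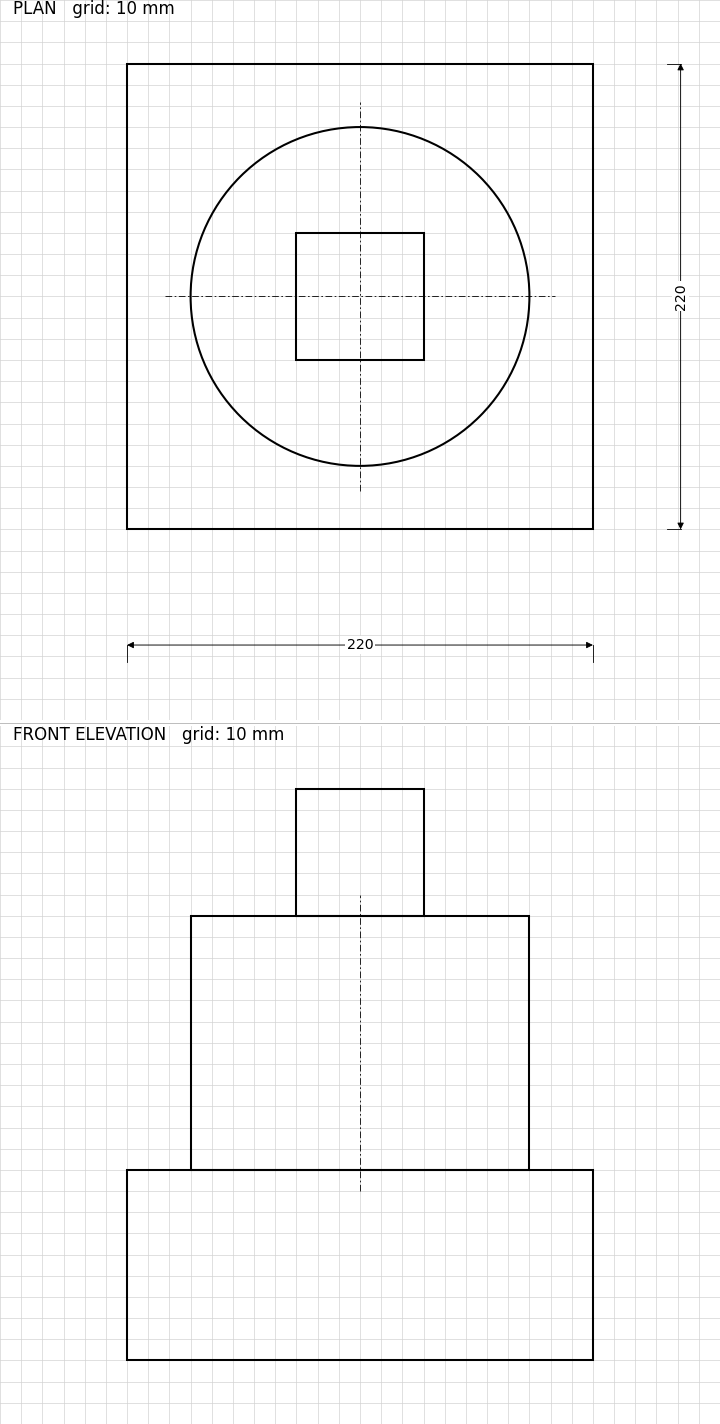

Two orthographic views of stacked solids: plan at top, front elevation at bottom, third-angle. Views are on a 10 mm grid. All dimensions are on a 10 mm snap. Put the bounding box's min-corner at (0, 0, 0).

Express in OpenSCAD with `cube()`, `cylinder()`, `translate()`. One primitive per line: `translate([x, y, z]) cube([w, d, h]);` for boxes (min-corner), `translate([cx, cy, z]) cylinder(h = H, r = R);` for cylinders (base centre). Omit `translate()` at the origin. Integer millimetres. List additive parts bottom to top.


cube([220, 220, 90]);
translate([110, 110, 90]) cylinder(h = 120, r = 80);
translate([80, 80, 210]) cube([60, 60, 60]);


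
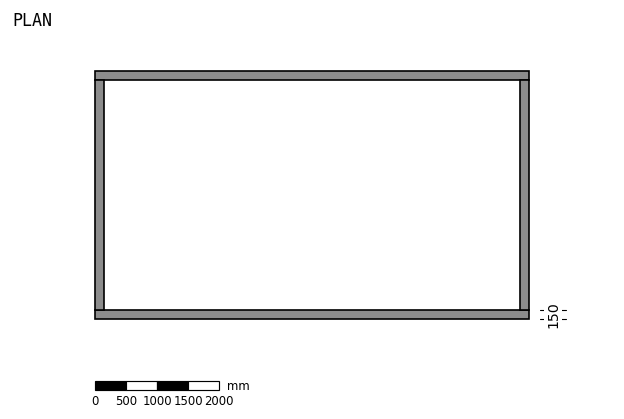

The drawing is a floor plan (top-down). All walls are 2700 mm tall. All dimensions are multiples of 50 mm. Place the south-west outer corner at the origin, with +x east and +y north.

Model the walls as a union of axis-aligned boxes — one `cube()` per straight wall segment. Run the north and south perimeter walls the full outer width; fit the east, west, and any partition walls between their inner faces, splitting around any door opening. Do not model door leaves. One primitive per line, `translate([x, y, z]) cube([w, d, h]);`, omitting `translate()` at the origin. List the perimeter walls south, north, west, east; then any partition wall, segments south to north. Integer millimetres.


cube([7000, 150, 2700]);
translate([0, 3850, 0]) cube([7000, 150, 2700]);
translate([0, 150, 0]) cube([150, 3700, 2700]);
translate([6850, 150, 0]) cube([150, 3700, 2700]);
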